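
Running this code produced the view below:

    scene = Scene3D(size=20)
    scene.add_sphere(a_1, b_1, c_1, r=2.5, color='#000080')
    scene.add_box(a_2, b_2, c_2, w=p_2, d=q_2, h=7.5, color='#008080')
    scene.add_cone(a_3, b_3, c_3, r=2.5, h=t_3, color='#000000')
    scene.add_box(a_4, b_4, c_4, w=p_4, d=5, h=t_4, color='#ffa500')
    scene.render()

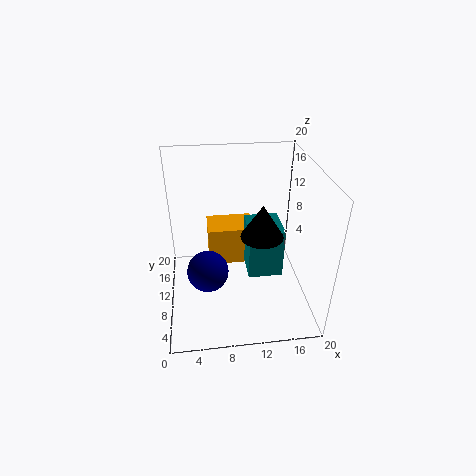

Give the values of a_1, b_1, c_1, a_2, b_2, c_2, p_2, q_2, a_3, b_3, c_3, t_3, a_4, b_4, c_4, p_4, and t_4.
a_1 = 5.5; b_1 = 4; c_1 = 9.5; a_2 = 11.5; b_2 = 9; c_2 = 3.5; p_2 = 5; q_2 = 5.5; a_3 = 12; b_3 = 4; c_3 = 14; t_3 = 4; a_4 = 6; b_4 = 13.5; c_4 = 3; p_4 = 7; t_4 = 6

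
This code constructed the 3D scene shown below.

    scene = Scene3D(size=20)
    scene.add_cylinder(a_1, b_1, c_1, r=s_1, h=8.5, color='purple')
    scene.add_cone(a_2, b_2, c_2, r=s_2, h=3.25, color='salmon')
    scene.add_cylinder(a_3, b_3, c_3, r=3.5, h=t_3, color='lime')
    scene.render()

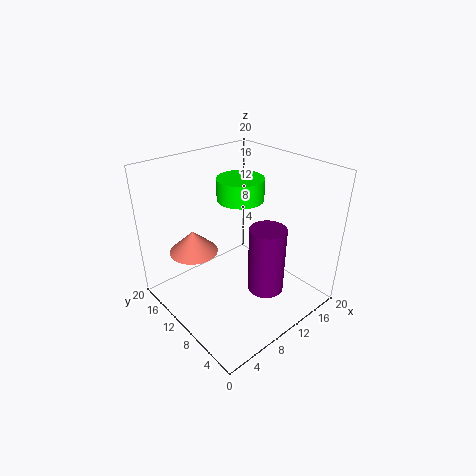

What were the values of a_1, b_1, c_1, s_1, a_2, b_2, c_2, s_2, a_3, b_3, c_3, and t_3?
a_1 = 9; b_1 = 3.5; c_1 = 6; s_1 = 2.25; a_2 = 6; b_2 = 15.25; c_2 = 7; s_2 = 3.5; a_3 = 13.75; b_3 = 13.75; c_3 = 13.5; t_3 = 3.25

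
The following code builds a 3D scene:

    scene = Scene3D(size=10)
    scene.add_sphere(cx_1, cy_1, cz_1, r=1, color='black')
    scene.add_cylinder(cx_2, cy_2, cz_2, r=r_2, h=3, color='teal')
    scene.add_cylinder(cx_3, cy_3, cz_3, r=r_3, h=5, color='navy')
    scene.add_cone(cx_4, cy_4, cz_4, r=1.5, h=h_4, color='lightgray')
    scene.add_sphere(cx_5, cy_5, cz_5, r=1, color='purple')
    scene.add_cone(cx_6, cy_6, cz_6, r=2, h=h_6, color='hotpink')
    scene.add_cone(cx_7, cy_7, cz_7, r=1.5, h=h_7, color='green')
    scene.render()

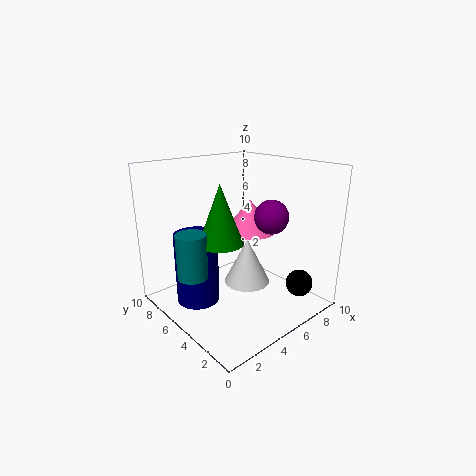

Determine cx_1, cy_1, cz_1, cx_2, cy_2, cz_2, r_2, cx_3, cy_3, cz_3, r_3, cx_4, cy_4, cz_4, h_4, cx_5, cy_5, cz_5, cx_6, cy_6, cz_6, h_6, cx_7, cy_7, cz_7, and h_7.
cx_1 = 9
cy_1 = 2.5
cz_1 = 1
cx_2 = 1.5
cy_2 = 5.5
cz_2 = 3
r_2 = 1
cx_3 = 2.5
cy_3 = 6.5
cz_3 = 0.5
r_3 = 1.5
cx_4 = 4.5
cy_4 = 3.5
cz_4 = 2.5
h_4 = 3
cx_5 = 4.5
cy_5 = 1.5
cz_5 = 7.5
cx_6 = 7.5
cy_6 = 6.5
cz_6 = 4.5
h_6 = 2.5
cx_7 = 3.5
cy_7 = 5
cz_7 = 5
h_7 = 4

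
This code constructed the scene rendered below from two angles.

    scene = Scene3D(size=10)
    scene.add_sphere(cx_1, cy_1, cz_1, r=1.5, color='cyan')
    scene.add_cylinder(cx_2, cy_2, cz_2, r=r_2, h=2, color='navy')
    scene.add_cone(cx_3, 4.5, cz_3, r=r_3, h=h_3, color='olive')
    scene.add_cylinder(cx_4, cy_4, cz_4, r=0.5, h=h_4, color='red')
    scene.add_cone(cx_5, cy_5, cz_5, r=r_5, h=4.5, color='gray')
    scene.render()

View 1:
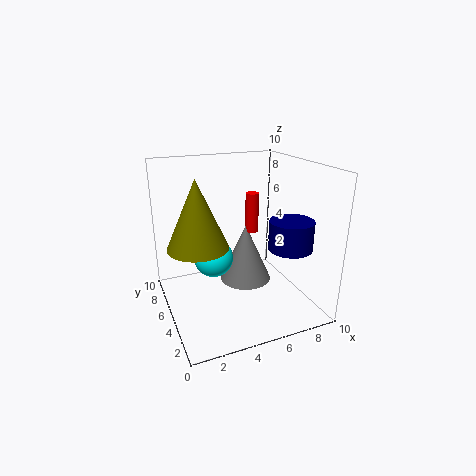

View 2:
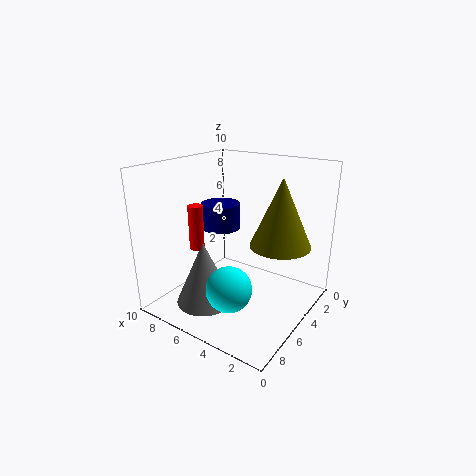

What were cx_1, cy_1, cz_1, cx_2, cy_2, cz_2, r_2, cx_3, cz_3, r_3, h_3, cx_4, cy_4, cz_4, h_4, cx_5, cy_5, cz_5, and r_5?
cx_1 = 4, cy_1 = 7.5, cz_1 = 2.5, cx_2 = 8, cy_2 = 3, cz_2 = 4.5, r_2 = 1.5, cx_3 = 2, cz_3 = 5, r_3 = 2, h_3 = 4.5, cx_4 = 7, cy_4 = 7, cz_4 = 4.5, h_4 = 3, cx_5 = 6.5, cy_5 = 7, cz_5 = 0.5, r_5 = 2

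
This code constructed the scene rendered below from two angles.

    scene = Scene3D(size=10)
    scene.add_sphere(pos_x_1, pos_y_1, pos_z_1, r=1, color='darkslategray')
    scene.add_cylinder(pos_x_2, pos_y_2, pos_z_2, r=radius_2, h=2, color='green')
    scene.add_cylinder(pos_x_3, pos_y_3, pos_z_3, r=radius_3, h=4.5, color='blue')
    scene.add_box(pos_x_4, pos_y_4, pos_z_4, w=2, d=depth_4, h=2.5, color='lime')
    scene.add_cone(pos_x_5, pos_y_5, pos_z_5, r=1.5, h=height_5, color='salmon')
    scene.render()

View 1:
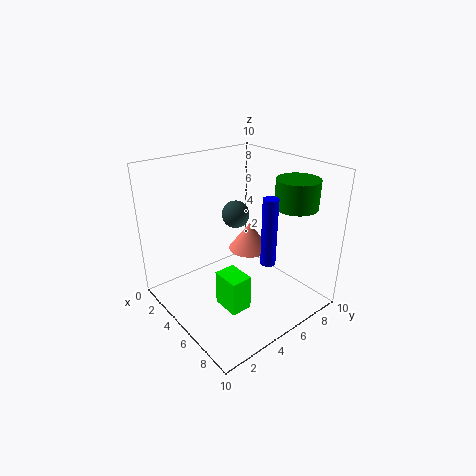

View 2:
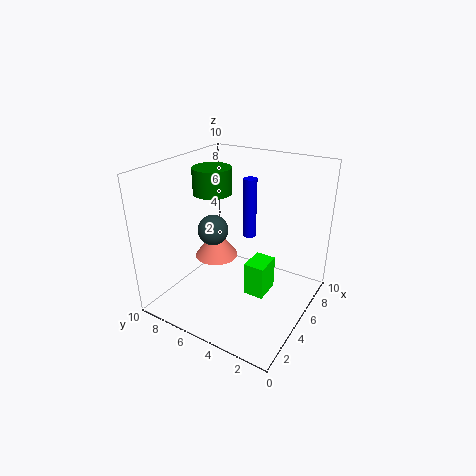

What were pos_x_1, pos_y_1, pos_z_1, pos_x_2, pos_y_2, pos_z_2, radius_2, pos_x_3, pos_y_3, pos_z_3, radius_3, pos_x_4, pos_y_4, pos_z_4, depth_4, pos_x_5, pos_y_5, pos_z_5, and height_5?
pos_x_1 = 3.5, pos_y_1 = 6, pos_z_1 = 6, pos_x_2 = 7, pos_y_2 = 8.5, pos_z_2 = 7, radius_2 = 1.5, pos_x_3 = 7.5, pos_y_3 = 5.5, pos_z_3 = 4, radius_3 = 0.5, pos_x_4 = 5, pos_y_4 = 3, pos_z_4 = 0.5, depth_4 = 1.5, pos_x_5 = 4.5, pos_y_5 = 6.5, pos_z_5 = 3.5, height_5 = 2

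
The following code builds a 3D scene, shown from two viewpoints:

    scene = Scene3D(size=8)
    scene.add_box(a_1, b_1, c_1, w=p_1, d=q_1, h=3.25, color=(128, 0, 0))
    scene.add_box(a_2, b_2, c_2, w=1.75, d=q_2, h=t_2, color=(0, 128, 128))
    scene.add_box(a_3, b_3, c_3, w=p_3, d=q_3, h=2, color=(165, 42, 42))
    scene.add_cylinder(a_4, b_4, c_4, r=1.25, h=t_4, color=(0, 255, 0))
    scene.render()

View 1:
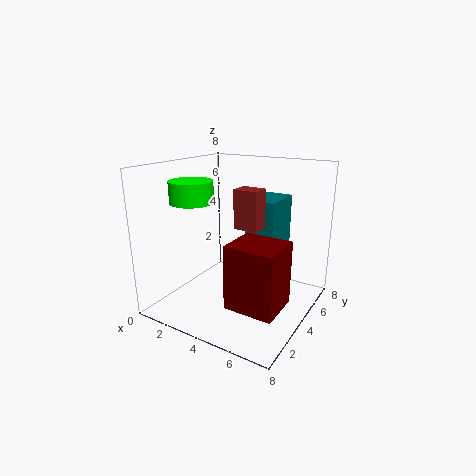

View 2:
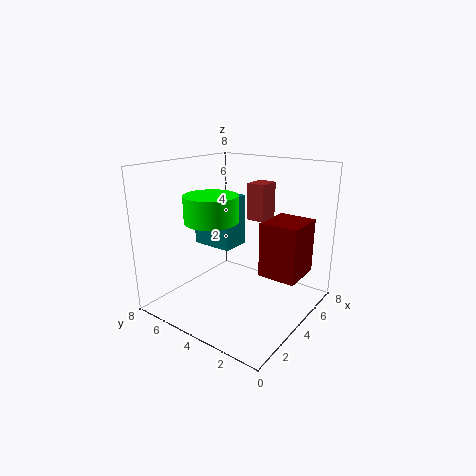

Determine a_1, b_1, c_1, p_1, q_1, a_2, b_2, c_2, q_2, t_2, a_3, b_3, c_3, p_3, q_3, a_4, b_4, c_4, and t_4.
a_1 = 5
b_1 = 1
c_1 = 1.5
p_1 = 2.5
q_1 = 2.25
a_2 = 4
b_2 = 4.75
c_2 = 3
q_2 = 2.5
t_2 = 3
a_3 = 4.5
b_3 = 2.75
c_3 = 5
p_3 = 1.25
q_3 = 1
a_4 = 1.25
b_4 = 3.5
c_4 = 5.75
t_4 = 1.25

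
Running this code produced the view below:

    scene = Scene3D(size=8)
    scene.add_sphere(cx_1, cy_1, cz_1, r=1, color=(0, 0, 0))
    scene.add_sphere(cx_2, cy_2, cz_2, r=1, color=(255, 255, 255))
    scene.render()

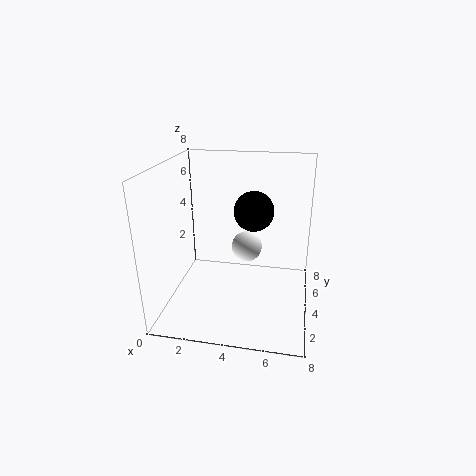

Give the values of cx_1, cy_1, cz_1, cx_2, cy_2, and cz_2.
cx_1 = 5
cy_1 = 3
cz_1 = 6
cx_2 = 4
cy_2 = 7
cz_2 = 2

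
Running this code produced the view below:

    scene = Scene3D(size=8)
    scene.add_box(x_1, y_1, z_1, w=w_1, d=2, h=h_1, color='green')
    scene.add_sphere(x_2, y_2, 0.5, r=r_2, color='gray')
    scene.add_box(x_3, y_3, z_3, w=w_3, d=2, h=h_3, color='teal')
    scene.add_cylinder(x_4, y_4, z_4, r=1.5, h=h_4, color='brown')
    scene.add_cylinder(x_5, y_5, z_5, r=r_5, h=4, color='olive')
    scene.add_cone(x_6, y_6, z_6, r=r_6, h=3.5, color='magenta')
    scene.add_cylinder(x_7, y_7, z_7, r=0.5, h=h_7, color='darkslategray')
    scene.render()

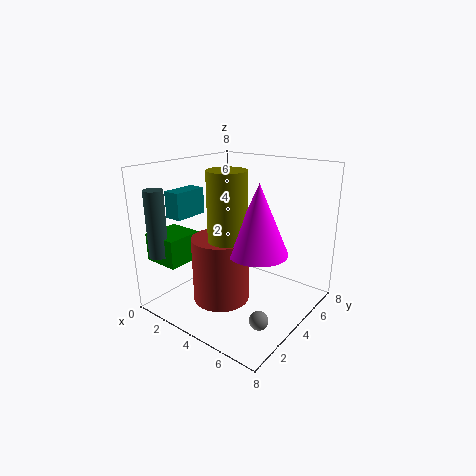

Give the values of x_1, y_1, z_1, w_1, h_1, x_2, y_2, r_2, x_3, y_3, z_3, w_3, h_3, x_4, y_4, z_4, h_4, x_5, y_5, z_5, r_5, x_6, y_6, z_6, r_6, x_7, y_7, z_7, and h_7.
x_1 = 0.5, y_1 = 0.5, z_1 = 3, w_1 = 2, h_1 = 1.5, x_2 = 6.5, y_2 = 2.5, r_2 = 0.5, x_3 = 0.5, y_3 = 2, z_3 = 5, w_3 = 1, h_3 = 1.5, x_4 = 4, y_4 = 2.5, z_4 = 1, h_4 = 3.5, x_5 = 4.5, y_5 = 2.5, z_5 = 4, r_5 = 1, x_6 = 6, y_6 = 3, z_6 = 4, r_6 = 1.5, x_7 = 1.5, y_7 = 0.5, z_7 = 3.5, h_7 = 3.5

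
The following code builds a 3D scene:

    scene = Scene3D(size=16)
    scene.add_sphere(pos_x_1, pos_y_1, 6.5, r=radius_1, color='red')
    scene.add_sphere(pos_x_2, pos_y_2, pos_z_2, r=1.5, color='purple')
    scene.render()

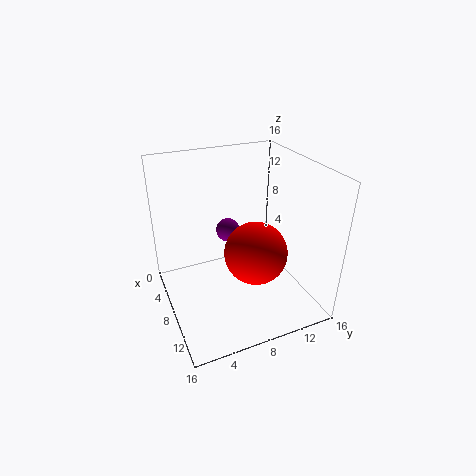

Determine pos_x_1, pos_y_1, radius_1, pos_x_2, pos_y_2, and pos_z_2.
pos_x_1 = 9.5
pos_y_1 = 9.5
radius_1 = 3.5
pos_x_2 = 2.5
pos_y_2 = 9
pos_z_2 = 6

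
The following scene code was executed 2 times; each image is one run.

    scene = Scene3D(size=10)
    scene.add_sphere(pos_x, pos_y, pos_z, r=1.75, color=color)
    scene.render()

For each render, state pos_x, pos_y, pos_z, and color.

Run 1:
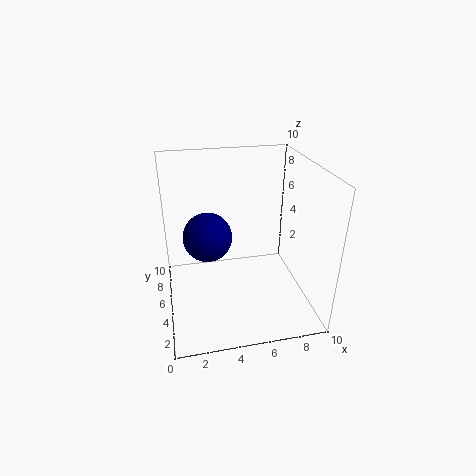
pos_x = 3; pos_y = 6; pos_z = 4.75; color = 'navy'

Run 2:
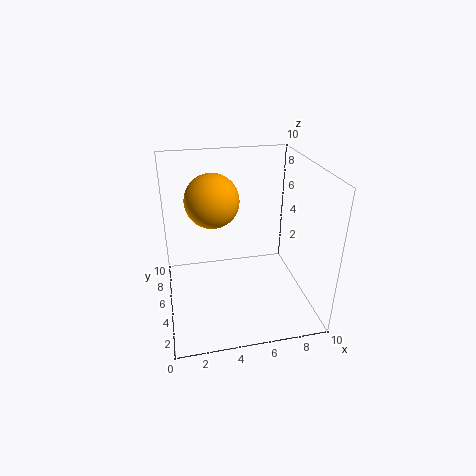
pos_x = 3.25; pos_y = 4.75; pos_z = 8; color = 'orange'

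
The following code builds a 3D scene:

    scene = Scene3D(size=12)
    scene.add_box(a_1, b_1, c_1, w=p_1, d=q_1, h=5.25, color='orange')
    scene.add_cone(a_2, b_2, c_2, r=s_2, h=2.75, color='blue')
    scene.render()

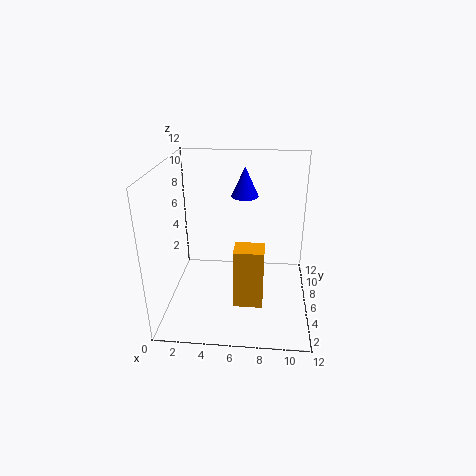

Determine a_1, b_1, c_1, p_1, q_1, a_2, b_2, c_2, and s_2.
a_1 = 5.75
b_1 = 4.25
c_1 = 0.25
p_1 = 2.5
q_1 = 2
a_2 = 6.25
b_2 = 10
c_2 = 8.25
s_2 = 1.25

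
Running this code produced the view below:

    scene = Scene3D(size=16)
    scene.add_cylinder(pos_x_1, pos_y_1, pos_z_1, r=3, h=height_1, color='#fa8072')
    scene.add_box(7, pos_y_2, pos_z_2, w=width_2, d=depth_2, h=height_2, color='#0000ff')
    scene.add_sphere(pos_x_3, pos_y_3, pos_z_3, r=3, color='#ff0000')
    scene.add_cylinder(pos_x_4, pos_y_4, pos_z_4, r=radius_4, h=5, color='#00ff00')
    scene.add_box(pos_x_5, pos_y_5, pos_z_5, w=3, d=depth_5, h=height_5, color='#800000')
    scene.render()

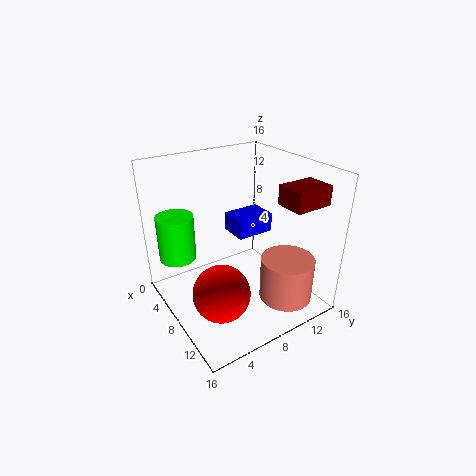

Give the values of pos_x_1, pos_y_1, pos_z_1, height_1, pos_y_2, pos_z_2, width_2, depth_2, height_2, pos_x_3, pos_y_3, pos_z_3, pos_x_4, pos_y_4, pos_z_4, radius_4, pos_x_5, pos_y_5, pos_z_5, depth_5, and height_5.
pos_x_1 = 12
pos_y_1 = 12
pos_z_1 = 1
height_1 = 5
pos_y_2 = 7
pos_z_2 = 9
width_2 = 3
depth_2 = 4
height_2 = 2
pos_x_3 = 11
pos_y_3 = 4
pos_z_3 = 4
pos_x_4 = 5
pos_y_4 = 2
pos_z_4 = 6
radius_4 = 2
pos_x_5 = 12
pos_y_5 = 10
pos_z_5 = 13
depth_5 = 4
height_5 = 2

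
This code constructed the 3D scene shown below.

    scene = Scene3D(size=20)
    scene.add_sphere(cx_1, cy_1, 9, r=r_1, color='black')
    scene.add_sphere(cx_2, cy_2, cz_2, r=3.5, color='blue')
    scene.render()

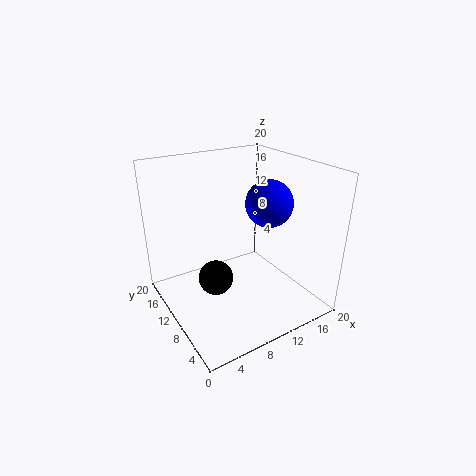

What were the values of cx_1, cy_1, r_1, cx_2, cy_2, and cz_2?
cx_1 = 3.5, cy_1 = 4.5, r_1 = 2, cx_2 = 16, cy_2 = 11, cz_2 = 13.5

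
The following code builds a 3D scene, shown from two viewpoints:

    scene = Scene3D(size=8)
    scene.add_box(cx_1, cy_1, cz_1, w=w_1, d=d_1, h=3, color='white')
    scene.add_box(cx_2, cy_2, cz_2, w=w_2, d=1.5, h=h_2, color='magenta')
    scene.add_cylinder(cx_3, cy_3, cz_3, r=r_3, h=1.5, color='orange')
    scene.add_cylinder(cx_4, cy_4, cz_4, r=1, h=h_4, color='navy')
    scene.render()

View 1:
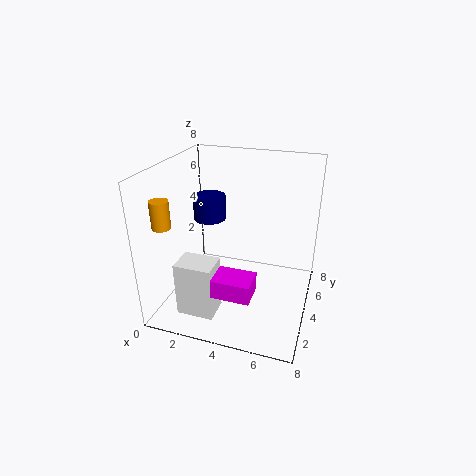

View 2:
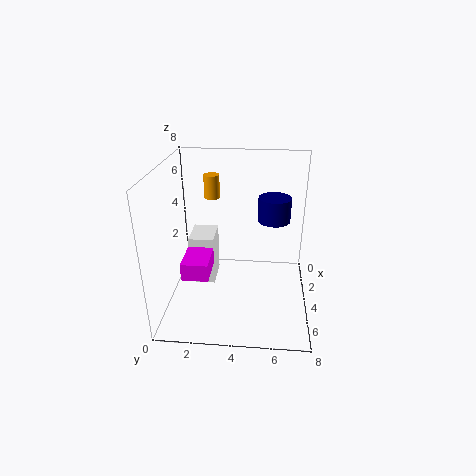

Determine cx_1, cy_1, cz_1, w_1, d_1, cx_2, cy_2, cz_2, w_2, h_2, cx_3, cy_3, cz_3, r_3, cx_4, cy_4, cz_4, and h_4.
cx_1 = 1.5, cy_1 = 1, cz_1 = 0.5, w_1 = 2, d_1 = 1.5, cx_2 = 3, cy_2 = 1, cz_2 = 2, w_2 = 2.5, h_2 = 1, cx_3 = 0.5, cy_3 = 2, cz_3 = 5, r_3 = 0.5, cx_4 = 1.5, cy_4 = 6, cz_4 = 4, h_4 = 1.5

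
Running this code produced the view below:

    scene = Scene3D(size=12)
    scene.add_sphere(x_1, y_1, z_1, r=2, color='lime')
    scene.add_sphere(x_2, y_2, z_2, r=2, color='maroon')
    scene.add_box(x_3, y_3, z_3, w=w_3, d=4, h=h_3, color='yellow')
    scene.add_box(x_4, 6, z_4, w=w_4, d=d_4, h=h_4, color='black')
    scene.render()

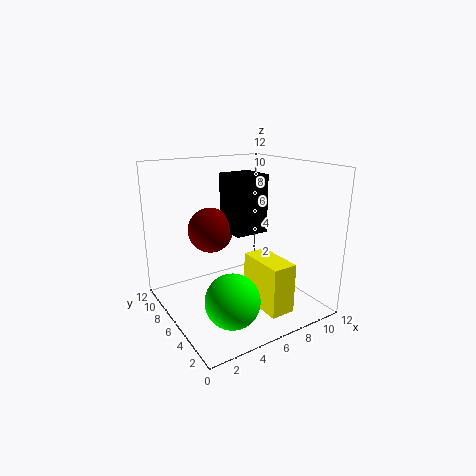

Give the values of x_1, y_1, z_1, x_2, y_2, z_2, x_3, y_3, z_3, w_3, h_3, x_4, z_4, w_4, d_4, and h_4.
x_1 = 3; y_1 = 2; z_1 = 3; x_2 = 5; y_2 = 9; z_2 = 6; x_3 = 6; y_3 = 1; z_3 = 1; w_3 = 2; h_3 = 4; x_4 = 6; z_4 = 6; w_4 = 3; d_4 = 3; h_4 = 5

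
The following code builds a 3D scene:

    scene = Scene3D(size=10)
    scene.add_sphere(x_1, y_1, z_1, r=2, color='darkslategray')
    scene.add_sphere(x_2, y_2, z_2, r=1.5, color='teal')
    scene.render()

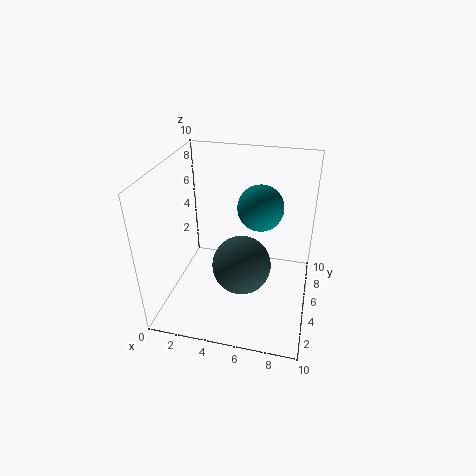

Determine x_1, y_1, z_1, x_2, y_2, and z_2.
x_1 = 5.5, y_1 = 4, z_1 = 3.5, x_2 = 6.5, y_2 = 5, z_2 = 7.5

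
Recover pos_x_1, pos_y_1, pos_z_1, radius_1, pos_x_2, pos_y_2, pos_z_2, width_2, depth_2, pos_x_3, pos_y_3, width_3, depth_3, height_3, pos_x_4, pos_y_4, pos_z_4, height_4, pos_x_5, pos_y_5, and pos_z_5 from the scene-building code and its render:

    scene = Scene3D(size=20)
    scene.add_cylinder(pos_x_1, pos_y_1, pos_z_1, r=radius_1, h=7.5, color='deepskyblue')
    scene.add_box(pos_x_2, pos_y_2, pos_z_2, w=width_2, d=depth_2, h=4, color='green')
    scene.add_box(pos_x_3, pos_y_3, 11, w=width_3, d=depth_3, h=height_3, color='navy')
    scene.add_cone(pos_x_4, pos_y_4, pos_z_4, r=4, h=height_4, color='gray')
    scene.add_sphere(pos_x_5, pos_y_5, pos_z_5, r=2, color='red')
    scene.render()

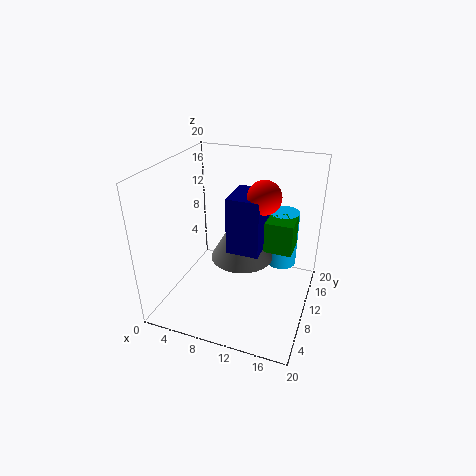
pos_x_1 = 16; pos_y_1 = 11; pos_z_1 = 7; radius_1 = 2; pos_x_2 = 11.5; pos_y_2 = 7; pos_z_2 = 10.5; width_2 = 6.5; depth_2 = 3.5; pos_x_3 = 10.5; pos_y_3 = 4.5; width_3 = 4; depth_3 = 5; height_3 = 7; pos_x_4 = 11.5; pos_y_4 = 7.5; pos_z_4 = 9; height_4 = 7; pos_x_5 = 14.5; pos_y_5 = 6.5; pos_z_5 = 18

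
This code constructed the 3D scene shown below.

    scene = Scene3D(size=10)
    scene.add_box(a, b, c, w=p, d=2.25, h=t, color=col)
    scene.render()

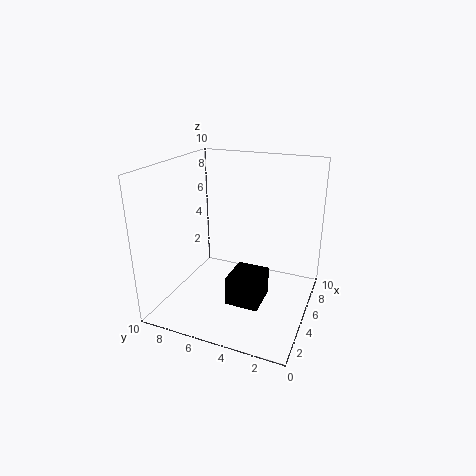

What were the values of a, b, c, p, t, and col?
a = 2.75
b = 2.75
c = 1
p = 2.5
t = 2
col = 'black'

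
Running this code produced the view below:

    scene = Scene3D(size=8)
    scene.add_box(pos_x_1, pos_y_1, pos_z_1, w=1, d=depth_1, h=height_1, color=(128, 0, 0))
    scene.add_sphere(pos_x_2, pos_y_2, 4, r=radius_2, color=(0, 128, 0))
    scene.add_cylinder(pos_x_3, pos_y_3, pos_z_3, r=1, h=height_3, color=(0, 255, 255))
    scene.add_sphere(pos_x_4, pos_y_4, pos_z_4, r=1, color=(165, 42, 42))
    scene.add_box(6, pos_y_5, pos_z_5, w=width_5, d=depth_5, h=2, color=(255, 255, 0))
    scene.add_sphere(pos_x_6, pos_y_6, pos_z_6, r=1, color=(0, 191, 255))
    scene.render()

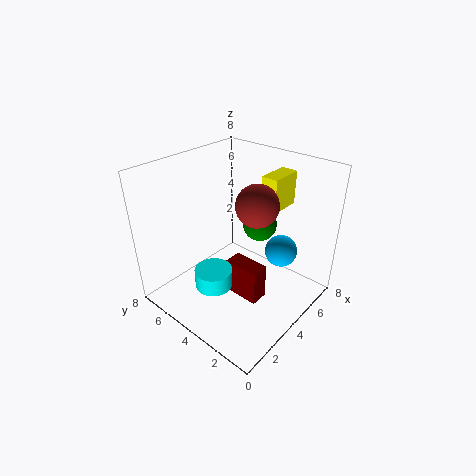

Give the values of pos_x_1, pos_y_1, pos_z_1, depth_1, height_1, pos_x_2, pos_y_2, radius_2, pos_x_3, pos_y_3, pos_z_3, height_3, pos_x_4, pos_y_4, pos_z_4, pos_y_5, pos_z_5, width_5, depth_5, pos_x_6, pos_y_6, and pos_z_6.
pos_x_1 = 3, pos_y_1 = 2, pos_z_1 = 1, depth_1 = 2, height_1 = 2, pos_x_2 = 6, pos_y_2 = 4, radius_2 = 1, pos_x_3 = 2, pos_y_3 = 4, pos_z_3 = 2, height_3 = 1, pos_x_4 = 3, pos_y_4 = 2, pos_z_4 = 7, pos_y_5 = 3, pos_z_5 = 5, width_5 = 2, depth_5 = 1, pos_x_6 = 7, pos_y_6 = 3, pos_z_6 = 2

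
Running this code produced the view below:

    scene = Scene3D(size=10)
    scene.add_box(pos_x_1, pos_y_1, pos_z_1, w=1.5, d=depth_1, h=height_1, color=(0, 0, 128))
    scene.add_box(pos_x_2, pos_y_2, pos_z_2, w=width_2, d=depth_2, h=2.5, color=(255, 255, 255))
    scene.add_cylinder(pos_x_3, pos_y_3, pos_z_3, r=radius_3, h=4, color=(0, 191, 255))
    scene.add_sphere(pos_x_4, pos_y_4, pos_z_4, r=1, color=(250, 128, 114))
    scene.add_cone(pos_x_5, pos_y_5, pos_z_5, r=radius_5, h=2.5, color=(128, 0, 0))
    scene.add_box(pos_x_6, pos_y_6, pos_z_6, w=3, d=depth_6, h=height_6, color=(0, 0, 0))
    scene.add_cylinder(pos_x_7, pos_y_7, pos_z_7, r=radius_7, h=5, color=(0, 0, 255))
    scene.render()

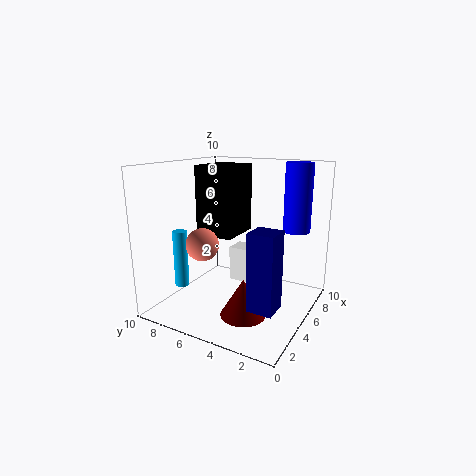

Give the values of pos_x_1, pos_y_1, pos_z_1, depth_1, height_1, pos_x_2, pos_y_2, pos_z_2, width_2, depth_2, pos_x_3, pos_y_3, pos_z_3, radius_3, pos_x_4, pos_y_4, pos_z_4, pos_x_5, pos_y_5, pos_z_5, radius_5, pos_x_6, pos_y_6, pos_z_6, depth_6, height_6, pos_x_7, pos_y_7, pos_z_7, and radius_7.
pos_x_1 = 0.5, pos_y_1 = 0.5, pos_z_1 = 2.5, depth_1 = 1.5, height_1 = 4.5, pos_x_2 = 5.5, pos_y_2 = 4, pos_z_2 = 1.5, width_2 = 1.5, depth_2 = 2, pos_x_3 = 3, pos_y_3 = 8.5, pos_z_3 = 1.5, radius_3 = 0.5, pos_x_4 = 1.5, pos_y_4 = 5.5, pos_z_4 = 5.5, pos_x_5 = 3, pos_y_5 = 3.5, pos_z_5 = 0.5, radius_5 = 1.5, pos_x_6 = 3, pos_y_6 = 4.5, pos_z_6 = 5.5, depth_6 = 2.5, height_6 = 4.5, pos_x_7 = 8.5, pos_y_7 = 2, pos_z_7 = 5, radius_7 = 1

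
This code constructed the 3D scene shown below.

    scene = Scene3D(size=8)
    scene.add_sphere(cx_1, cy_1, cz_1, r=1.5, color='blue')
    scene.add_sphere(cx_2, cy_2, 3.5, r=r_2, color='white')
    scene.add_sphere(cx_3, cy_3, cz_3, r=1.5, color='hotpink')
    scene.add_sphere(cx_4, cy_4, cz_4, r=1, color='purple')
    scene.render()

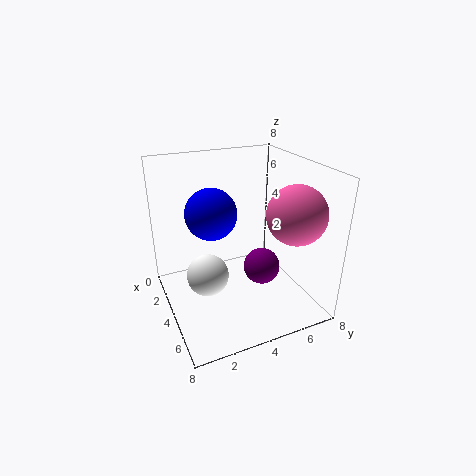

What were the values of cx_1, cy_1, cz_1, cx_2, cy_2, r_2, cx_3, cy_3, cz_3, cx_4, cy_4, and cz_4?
cx_1 = 2.5; cy_1 = 3; cz_1 = 5; cx_2 = 6; cy_2 = 1.5; r_2 = 1; cx_3 = 6.5; cy_3 = 6; cz_3 = 6; cx_4 = 5; cy_4 = 5; cz_4 = 2.5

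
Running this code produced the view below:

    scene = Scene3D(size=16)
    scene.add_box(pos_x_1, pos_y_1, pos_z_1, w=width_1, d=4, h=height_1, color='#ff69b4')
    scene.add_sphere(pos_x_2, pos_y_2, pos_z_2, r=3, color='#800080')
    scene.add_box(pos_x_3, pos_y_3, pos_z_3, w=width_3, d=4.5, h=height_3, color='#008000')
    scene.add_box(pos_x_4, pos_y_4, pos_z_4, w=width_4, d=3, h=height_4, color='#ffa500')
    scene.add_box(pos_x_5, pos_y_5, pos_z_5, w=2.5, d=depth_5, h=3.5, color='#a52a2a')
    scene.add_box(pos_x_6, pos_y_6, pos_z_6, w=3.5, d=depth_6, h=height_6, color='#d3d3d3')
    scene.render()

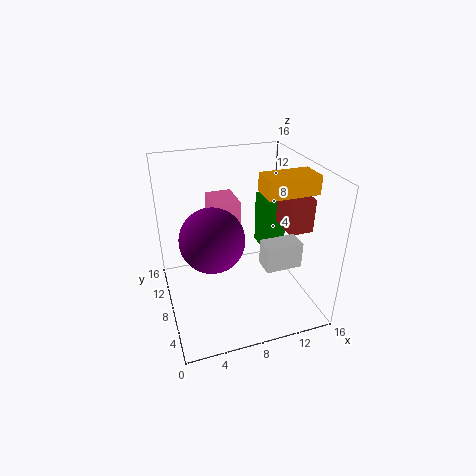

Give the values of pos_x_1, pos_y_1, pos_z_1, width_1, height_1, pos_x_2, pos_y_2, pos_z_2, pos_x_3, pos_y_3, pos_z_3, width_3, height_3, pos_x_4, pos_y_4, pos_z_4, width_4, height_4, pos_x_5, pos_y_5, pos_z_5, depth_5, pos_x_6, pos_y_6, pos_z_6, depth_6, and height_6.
pos_x_1 = 5.5; pos_y_1 = 8.5; pos_z_1 = 6.5; width_1 = 3; height_1 = 5.5; pos_x_2 = 4; pos_y_2 = 3.5; pos_z_2 = 11; pos_x_3 = 12; pos_y_3 = 8.5; pos_z_3 = 4.5; width_3 = 2; height_3 = 6.5; pos_x_4 = 10; pos_y_4 = 4.5; pos_z_4 = 13.5; width_4 = 5.5; height_4 = 2; pos_x_5 = 12; pos_y_5 = 3.5; pos_z_5 = 10; depth_5 = 3.5; pos_x_6 = 8.5; pos_y_6 = 1; pos_z_6 = 8; depth_6 = 2; height_6 = 2.5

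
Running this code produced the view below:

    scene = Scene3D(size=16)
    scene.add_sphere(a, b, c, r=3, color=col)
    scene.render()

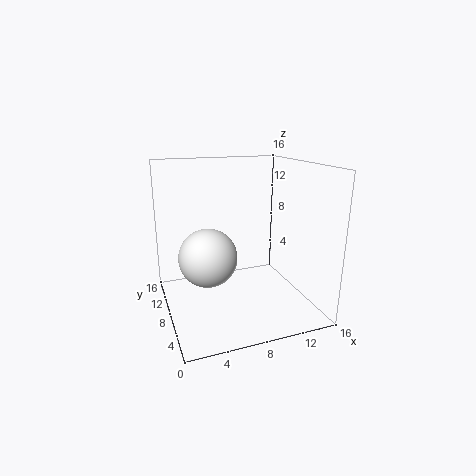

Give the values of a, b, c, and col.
a = 4; b = 6; c = 7; col = 'white'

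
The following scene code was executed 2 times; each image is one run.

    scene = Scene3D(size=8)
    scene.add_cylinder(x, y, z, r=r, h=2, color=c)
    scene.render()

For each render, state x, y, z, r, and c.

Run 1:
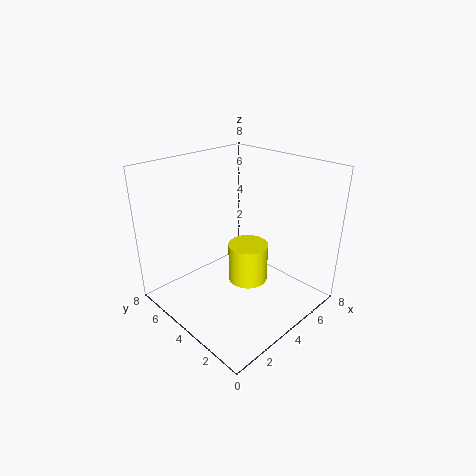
x = 3.25; y = 2.5; z = 2.5; r = 1; c = 'yellow'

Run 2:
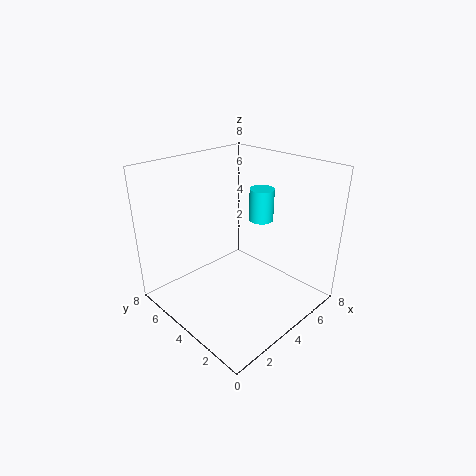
x = 6.75; y = 4.75; z = 4; r = 0.75; c = 'cyan'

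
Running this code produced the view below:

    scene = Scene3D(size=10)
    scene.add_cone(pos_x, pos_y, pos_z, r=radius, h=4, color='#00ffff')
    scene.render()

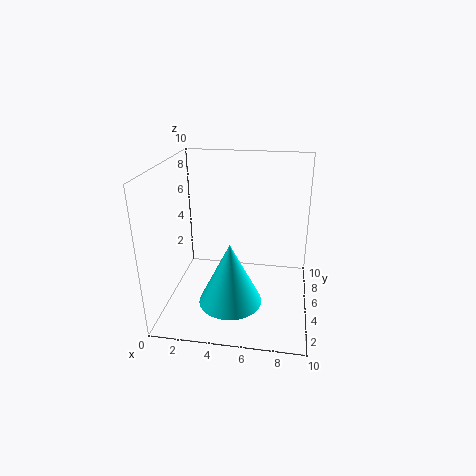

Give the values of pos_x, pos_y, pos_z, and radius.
pos_x = 5; pos_y = 2; pos_z = 2; radius = 2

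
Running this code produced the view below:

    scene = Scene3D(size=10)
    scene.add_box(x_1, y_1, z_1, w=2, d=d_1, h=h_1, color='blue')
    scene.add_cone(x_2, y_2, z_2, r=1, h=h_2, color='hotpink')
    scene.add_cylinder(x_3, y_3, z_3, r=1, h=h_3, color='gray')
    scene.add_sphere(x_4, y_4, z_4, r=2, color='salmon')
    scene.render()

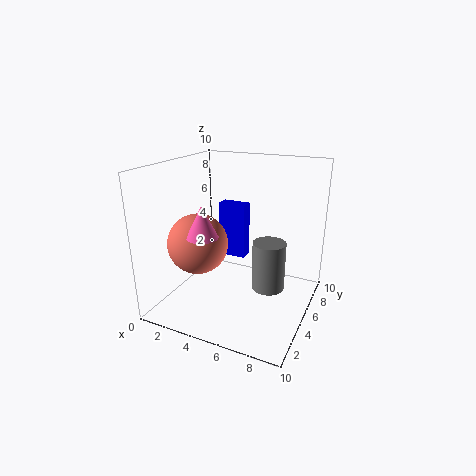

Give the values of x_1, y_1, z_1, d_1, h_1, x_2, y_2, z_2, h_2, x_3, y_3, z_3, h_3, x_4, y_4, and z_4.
x_1 = 3, y_1 = 6, z_1 = 3, d_1 = 1, h_1 = 4, x_2 = 4, y_2 = 2, z_2 = 6, h_2 = 2, x_3 = 8, y_3 = 3, z_3 = 3, h_3 = 3, x_4 = 3, y_4 = 3, z_4 = 5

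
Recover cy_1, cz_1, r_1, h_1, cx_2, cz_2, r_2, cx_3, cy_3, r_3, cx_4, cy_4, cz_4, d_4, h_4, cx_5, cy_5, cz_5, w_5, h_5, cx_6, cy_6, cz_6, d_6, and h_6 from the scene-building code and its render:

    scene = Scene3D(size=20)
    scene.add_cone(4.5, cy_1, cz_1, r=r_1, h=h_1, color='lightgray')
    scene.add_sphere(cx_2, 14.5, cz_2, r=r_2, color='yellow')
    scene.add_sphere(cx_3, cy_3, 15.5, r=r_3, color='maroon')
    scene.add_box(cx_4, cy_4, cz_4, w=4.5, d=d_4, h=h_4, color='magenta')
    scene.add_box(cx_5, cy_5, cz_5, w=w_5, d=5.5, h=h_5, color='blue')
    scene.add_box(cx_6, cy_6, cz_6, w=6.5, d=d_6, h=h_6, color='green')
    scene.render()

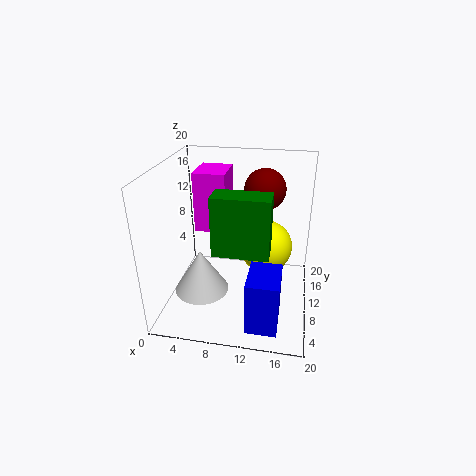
cy_1 = 9.5, cz_1 = 1, r_1 = 4, h_1 = 6.5, cx_2 = 13.5, cz_2 = 6.5, r_2 = 4, cx_3 = 13, cy_3 = 15, r_3 = 3, cx_4 = 3.5, cy_4 = 11, cz_4 = 10, d_4 = 5.5, h_4 = 8.5, cx_5 = 12.5, cy_5 = 0.5, cz_5 = 2, w_5 = 4, h_5 = 7, cx_6 = 8.5, cy_6 = 1.5, cz_6 = 12, d_6 = 3, h_6 = 7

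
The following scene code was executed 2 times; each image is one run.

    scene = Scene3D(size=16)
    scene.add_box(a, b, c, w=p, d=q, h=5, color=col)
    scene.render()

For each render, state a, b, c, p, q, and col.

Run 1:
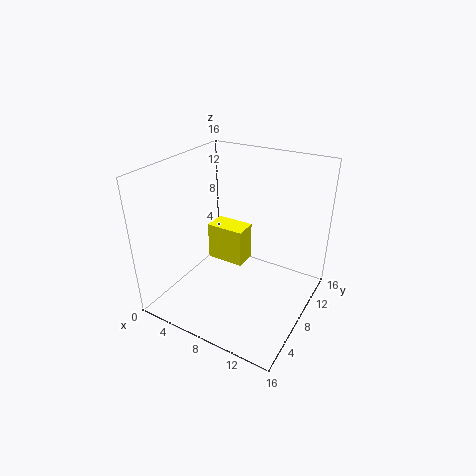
a = 1, b = 12, c = 1, p = 5, q = 3, col = 'yellow'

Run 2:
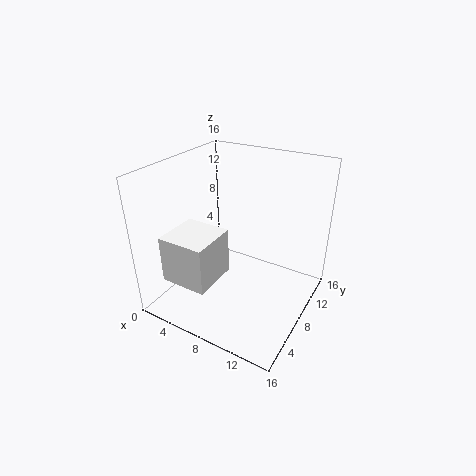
a = 3, b = 1, c = 5, p = 5, q = 5, col = 'white'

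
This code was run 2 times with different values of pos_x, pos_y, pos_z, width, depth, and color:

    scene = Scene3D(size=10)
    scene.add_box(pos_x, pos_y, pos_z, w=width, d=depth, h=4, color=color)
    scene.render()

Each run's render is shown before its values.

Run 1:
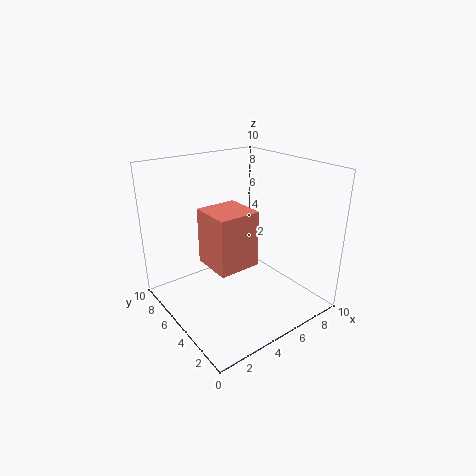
pos_x = 3; pos_y = 4; pos_z = 3; width = 3; depth = 3; color = 'salmon'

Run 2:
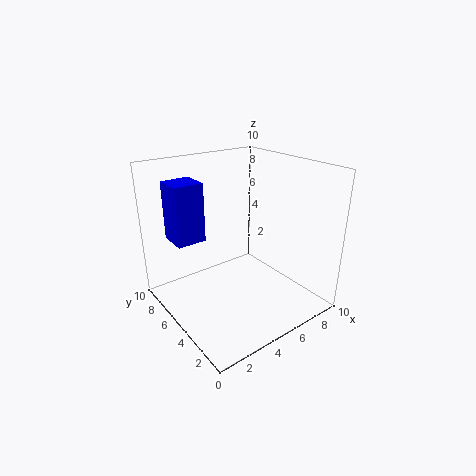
pos_x = 1; pos_y = 6; pos_z = 5; width = 2; depth = 2; color = 'blue'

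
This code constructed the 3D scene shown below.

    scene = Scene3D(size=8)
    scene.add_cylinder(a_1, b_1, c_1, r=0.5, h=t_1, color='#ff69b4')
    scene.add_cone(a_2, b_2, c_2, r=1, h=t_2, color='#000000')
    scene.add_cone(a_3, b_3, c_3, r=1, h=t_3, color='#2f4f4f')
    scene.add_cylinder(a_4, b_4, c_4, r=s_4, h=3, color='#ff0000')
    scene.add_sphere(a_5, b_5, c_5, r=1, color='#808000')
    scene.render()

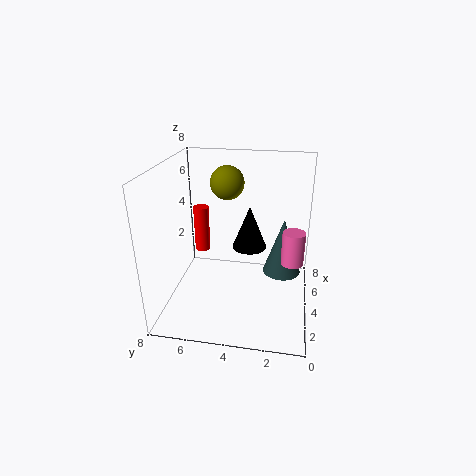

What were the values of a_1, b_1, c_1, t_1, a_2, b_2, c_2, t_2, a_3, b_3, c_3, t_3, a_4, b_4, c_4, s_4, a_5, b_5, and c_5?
a_1 = 1; b_1 = 1; c_1 = 4.5; t_1 = 1.5; a_2 = 5; b_2 = 3.5; c_2 = 3; t_2 = 2.5; a_3 = 3.5; b_3 = 1.5; c_3 = 2.5; t_3 = 3; a_4 = 7; b_4 = 7; c_4 = 1.5; s_4 = 0.5; a_5 = 6; b_5 = 5; c_5 = 6.5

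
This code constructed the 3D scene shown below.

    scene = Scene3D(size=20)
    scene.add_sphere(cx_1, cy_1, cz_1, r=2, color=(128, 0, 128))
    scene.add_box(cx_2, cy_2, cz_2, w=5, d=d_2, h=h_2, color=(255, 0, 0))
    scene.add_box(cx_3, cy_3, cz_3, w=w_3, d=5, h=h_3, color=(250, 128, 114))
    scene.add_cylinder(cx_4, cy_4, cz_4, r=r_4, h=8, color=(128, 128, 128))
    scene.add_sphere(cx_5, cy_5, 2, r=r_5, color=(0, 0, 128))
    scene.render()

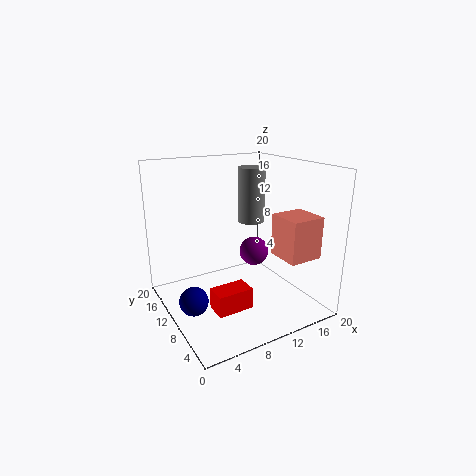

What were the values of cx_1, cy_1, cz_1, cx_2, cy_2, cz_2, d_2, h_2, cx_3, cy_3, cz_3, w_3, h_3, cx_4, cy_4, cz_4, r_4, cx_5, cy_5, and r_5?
cx_1 = 12
cy_1 = 9
cz_1 = 8
cx_2 = 5
cy_2 = 6
cz_2 = 1
d_2 = 3
h_2 = 3
cx_3 = 15
cy_3 = 4
cz_3 = 7
w_3 = 5
h_3 = 6
cx_4 = 14
cy_4 = 13
cz_4 = 11
r_4 = 2
cx_5 = 3
cy_5 = 10
r_5 = 2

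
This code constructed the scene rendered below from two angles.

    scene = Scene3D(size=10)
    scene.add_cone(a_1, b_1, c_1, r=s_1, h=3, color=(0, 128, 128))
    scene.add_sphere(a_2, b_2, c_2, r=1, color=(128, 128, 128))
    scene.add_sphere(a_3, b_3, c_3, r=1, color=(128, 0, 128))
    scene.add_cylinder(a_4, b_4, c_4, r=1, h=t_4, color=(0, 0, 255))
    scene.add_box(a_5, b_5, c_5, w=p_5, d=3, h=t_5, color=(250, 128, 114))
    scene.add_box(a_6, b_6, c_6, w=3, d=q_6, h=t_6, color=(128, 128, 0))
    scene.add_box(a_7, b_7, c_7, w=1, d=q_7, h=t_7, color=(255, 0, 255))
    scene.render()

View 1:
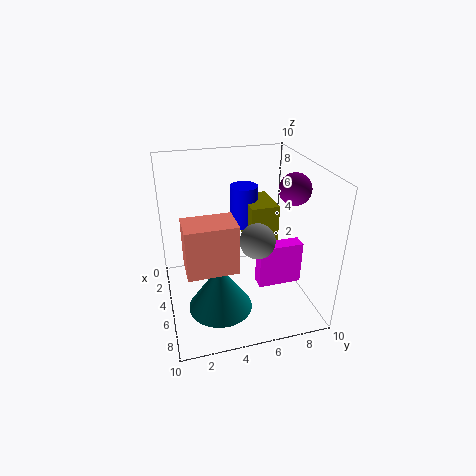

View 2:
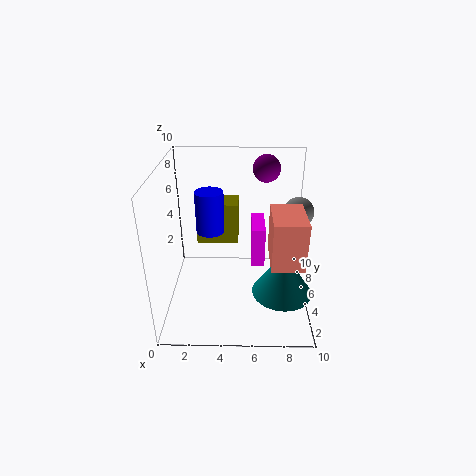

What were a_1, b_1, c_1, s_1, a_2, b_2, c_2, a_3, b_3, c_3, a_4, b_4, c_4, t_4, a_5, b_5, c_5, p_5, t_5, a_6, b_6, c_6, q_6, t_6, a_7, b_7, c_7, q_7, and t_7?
a_1 = 8, b_1 = 3, c_1 = 2, s_1 = 2, a_2 = 9, b_2 = 5, c_2 = 7, a_3 = 7, b_3 = 8, c_3 = 9, a_4 = 3, b_4 = 6, c_4 = 5, t_4 = 3, a_5 = 7, b_5 = 1, c_5 = 5, p_5 = 2, t_5 = 3, a_6 = 2, b_6 = 6, c_6 = 4, q_6 = 2, t_6 = 3, a_7 = 6, b_7 = 6, c_7 = 2, q_7 = 3, t_7 = 3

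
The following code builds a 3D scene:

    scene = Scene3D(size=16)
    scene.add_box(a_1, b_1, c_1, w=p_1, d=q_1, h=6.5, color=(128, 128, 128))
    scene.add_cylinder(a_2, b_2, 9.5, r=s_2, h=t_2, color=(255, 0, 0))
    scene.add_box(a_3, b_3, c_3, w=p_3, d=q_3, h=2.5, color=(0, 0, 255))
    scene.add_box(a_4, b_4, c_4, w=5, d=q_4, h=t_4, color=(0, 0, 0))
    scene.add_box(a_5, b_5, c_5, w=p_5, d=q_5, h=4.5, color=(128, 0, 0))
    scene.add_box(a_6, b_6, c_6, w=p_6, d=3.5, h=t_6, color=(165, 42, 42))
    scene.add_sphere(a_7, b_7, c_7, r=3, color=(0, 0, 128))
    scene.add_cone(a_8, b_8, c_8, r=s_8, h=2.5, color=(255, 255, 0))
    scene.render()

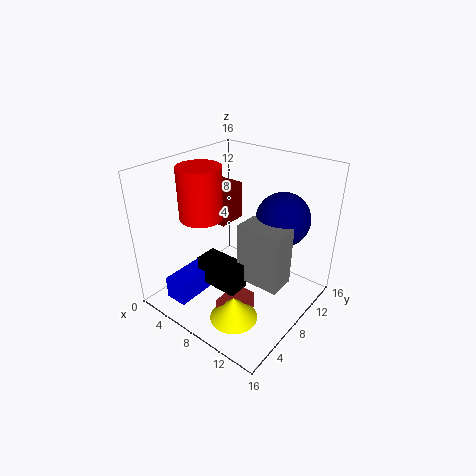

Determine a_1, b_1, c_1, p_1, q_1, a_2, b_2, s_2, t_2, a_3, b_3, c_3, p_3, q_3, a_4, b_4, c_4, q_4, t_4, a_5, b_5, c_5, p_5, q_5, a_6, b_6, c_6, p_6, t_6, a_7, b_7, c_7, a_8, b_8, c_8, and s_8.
a_1 = 9
b_1 = 6.5
c_1 = 4
p_1 = 5
q_1 = 3
a_2 = 3.5
b_2 = 7
s_2 = 2.5
t_2 = 6
a_3 = 3.5
b_3 = 1
c_3 = 2
p_3 = 2.5
q_3 = 5.5
a_4 = 5
b_4 = 4.5
c_4 = 3
q_4 = 2.5
t_4 = 3
a_5 = 1
b_5 = 9
c_5 = 8
p_5 = 4
q_5 = 3.5
a_6 = 9
b_6 = 3
c_6 = 1
p_6 = 2.5
t_6 = 2
a_7 = 11.5
b_7 = 11.5
c_7 = 10
a_8 = 11
b_8 = 3.5
c_8 = 1.5
s_8 = 2.5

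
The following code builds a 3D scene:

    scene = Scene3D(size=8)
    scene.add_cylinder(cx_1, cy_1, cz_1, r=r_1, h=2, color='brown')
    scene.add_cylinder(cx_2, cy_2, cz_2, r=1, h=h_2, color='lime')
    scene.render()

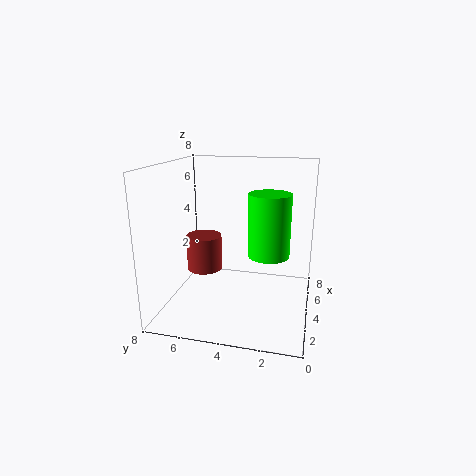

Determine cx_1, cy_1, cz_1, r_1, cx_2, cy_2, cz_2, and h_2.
cx_1 = 4, cy_1 = 6, cz_1 = 2, r_1 = 1, cx_2 = 2, cy_2 = 2, cz_2 = 4, h_2 = 3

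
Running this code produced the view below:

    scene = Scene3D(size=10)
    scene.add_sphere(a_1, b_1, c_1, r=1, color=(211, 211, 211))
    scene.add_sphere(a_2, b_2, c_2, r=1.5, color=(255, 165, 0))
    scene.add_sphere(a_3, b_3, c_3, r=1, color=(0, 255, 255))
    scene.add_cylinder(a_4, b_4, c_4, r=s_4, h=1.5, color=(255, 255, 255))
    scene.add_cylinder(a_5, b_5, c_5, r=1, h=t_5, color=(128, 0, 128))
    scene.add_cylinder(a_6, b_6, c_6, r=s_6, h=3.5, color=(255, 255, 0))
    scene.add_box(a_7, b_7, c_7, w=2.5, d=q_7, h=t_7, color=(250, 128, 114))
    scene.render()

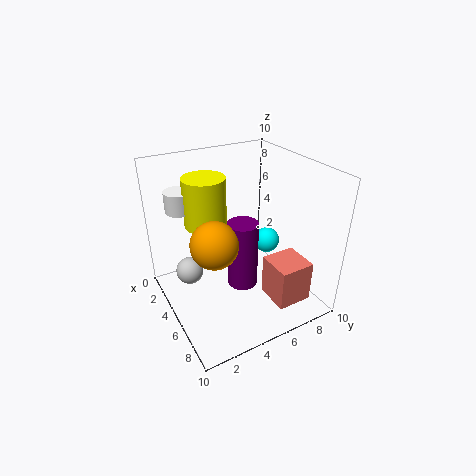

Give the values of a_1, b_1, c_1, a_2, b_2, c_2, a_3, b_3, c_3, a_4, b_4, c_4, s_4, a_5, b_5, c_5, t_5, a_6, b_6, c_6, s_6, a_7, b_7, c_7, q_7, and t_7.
a_1 = 3, b_1 = 2, c_1 = 2, a_2 = 6.5, b_2 = 2.5, c_2 = 6, a_3 = 3.5, b_3 = 8.5, c_3 = 3, a_4 = 2, b_4 = 2, c_4 = 6.5, s_4 = 1, a_5 = 6.5, b_5 = 4.5, c_5 = 2.5, t_5 = 4.5, a_6 = 3, b_6 = 3.5, c_6 = 5.5, s_6 = 1.5, a_7 = 6, b_7 = 6.5, c_7 = 0.5, q_7 = 2.5, t_7 = 3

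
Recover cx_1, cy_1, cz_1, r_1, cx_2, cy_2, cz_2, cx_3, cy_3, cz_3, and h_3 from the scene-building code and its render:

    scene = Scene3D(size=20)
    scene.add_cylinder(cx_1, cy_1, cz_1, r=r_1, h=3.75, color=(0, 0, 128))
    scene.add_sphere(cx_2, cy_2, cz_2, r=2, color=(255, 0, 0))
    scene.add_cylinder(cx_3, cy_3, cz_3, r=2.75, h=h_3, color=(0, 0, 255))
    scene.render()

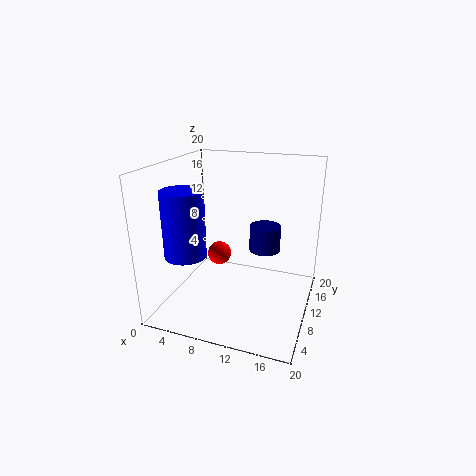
cx_1 = 13
cy_1 = 13.25
cz_1 = 7.25
r_1 = 2.25
cx_2 = 3.75
cy_2 = 17.75
cz_2 = 3
cx_3 = 4.5
cy_3 = 5
cz_3 = 8.75
h_3 = 8.75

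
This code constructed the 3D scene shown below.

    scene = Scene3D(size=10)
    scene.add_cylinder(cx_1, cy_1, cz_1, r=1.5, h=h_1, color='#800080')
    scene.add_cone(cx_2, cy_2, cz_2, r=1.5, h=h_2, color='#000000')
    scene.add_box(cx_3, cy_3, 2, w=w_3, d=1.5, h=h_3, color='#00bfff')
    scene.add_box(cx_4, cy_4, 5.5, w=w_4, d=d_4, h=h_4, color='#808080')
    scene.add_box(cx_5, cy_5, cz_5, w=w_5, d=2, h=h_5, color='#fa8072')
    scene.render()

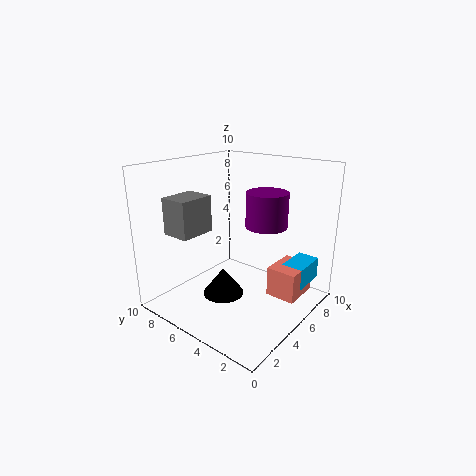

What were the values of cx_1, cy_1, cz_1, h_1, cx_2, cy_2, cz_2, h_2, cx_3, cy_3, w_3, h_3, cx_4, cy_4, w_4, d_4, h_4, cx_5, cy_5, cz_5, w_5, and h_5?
cx_1 = 7, cy_1 = 4, cz_1 = 5.5, h_1 = 2.5, cx_2 = 4.5, cy_2 = 6, cz_2 = 0.5, h_2 = 2, cx_3 = 6, cy_3 = 0.5, w_3 = 2.5, h_3 = 1.5, cx_4 = 1.5, cy_4 = 6.5, w_4 = 2.5, d_4 = 2, h_4 = 2.5, cx_5 = 5, cy_5 = 0.5, cz_5 = 1.5, w_5 = 2.5, h_5 = 2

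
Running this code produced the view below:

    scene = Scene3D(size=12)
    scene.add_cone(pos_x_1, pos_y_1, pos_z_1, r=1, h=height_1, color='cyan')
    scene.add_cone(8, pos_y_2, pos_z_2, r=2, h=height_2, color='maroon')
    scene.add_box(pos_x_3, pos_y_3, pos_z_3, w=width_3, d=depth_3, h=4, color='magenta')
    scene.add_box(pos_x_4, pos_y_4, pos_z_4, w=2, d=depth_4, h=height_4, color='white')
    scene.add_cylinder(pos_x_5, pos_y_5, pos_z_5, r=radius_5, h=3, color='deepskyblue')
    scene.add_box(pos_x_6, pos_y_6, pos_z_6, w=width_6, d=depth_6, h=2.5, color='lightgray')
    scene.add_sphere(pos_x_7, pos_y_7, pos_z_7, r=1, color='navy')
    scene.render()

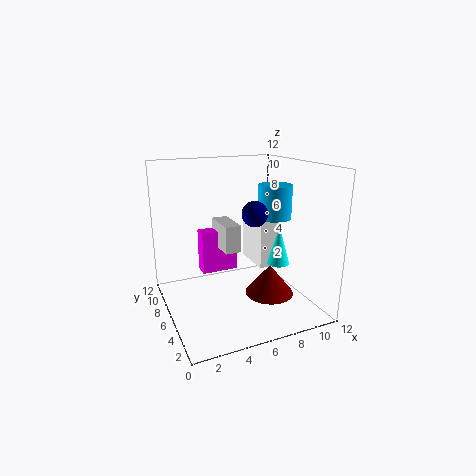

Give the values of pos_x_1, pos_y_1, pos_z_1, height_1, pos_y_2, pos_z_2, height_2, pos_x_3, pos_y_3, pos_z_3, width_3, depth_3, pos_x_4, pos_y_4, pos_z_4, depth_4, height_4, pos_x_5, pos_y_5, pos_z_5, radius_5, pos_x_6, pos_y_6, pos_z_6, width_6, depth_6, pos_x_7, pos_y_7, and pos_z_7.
pos_x_1 = 10; pos_y_1 = 6; pos_z_1 = 3; height_1 = 3.5; pos_y_2 = 4; pos_z_2 = 1.5; height_2 = 2.5; pos_x_3 = 4; pos_y_3 = 9.5; pos_z_3 = 1.5; width_3 = 3.5; depth_3 = 1.5; pos_x_4 = 9; pos_y_4 = 7.5; pos_z_4 = 2; depth_4 = 4; height_4 = 5; pos_x_5 = 10; pos_y_5 = 7; pos_z_5 = 7; radius_5 = 1.5; pos_x_6 = 5.5; pos_y_6 = 7.5; pos_z_6 = 4; width_6 = 1.5; depth_6 = 3.5; pos_x_7 = 6.5; pos_y_7 = 4; pos_z_7 = 8.5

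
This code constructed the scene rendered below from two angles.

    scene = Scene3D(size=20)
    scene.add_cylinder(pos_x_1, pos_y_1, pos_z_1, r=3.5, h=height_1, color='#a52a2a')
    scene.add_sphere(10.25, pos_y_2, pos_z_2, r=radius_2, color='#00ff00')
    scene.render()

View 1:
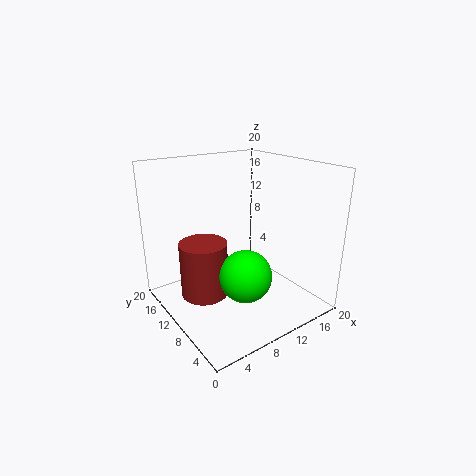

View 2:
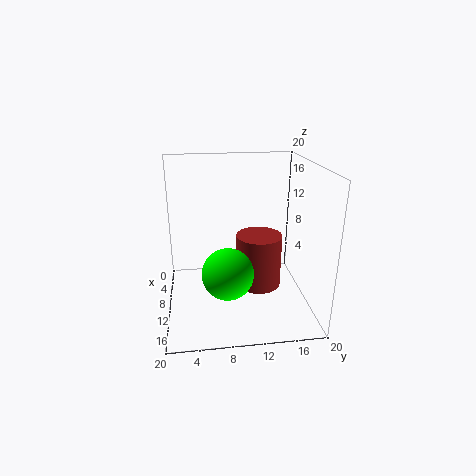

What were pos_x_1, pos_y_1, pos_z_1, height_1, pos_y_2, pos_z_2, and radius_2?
pos_x_1 = 6.5; pos_y_1 = 13.75; pos_z_1 = 0.5; height_1 = 8.25; pos_y_2 = 8.5; pos_z_2 = 4.5; radius_2 = 3.75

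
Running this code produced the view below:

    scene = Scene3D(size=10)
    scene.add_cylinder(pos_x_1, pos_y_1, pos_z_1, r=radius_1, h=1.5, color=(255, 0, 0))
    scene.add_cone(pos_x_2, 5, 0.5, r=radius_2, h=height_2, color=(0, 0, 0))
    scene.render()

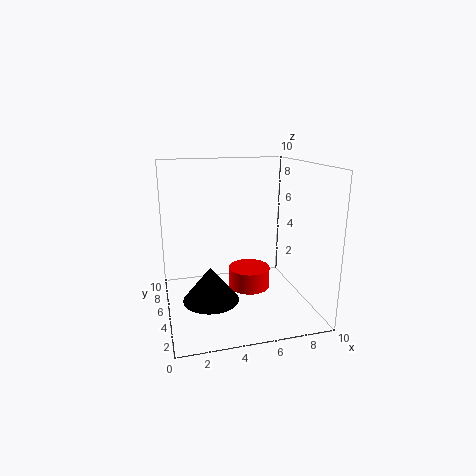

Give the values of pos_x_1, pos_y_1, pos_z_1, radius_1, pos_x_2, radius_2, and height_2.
pos_x_1 = 6
pos_y_1 = 5.5
pos_z_1 = 1
radius_1 = 1.5
pos_x_2 = 3
radius_2 = 2
height_2 = 2.5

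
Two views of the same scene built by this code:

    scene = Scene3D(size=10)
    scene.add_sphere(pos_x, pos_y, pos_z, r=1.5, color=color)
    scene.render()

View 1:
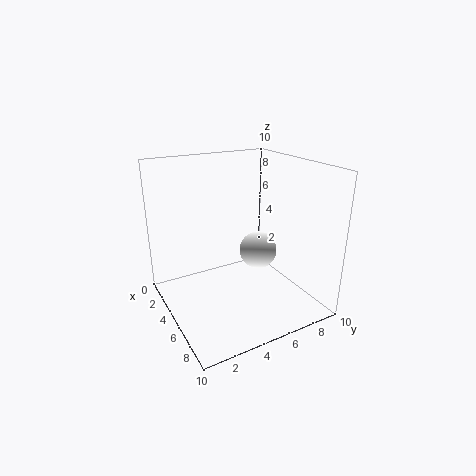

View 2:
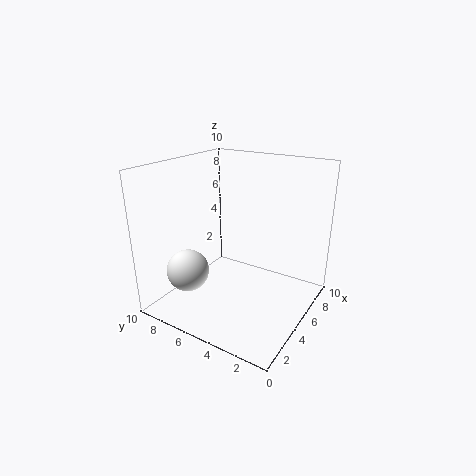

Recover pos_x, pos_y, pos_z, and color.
pos_x = 3; pos_y = 8; pos_z = 2.5; color = 'white'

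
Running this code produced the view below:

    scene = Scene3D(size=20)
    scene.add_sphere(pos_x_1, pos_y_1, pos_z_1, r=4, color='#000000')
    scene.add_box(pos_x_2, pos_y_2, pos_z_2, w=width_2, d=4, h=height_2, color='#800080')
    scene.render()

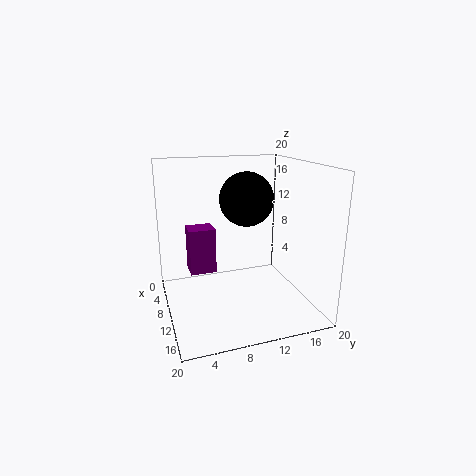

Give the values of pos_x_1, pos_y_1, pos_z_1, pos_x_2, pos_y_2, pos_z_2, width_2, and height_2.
pos_x_1 = 6.5
pos_y_1 = 12.5
pos_z_1 = 14.5
pos_x_2 = 2
pos_y_2 = 4
pos_z_2 = 3
width_2 = 3.5
height_2 = 7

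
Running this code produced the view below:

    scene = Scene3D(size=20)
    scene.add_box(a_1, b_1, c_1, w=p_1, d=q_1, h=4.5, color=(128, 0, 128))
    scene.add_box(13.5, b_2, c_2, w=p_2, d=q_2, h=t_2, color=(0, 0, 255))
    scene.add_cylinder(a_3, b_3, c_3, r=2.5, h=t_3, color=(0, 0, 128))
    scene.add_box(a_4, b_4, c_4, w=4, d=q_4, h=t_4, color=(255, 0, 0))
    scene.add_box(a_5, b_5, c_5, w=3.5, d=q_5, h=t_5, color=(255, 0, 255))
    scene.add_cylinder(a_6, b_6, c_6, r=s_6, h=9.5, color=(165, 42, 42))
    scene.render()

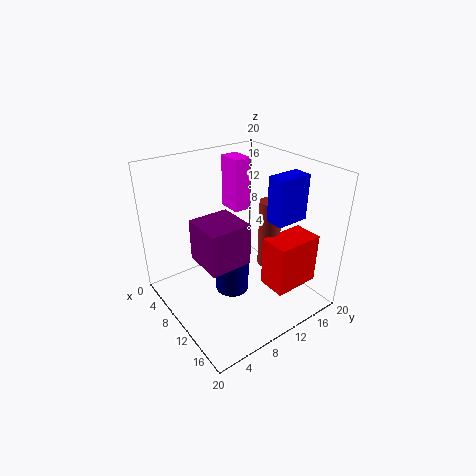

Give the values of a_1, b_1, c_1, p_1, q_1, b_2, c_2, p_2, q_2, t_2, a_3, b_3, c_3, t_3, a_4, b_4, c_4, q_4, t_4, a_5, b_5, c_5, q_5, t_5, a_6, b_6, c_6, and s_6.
a_1 = 14.5, b_1 = 0.5, c_1 = 13, p_1 = 4.5, q_1 = 4.5, b_2 = 12, c_2 = 13.5, p_2 = 2.5, q_2 = 4.5, t_2 = 6, a_3 = 8.5, b_3 = 10, c_3 = 0.5, t_3 = 9, a_4 = 13.5, b_4 = 11.5, c_4 = 4, q_4 = 6.5, t_4 = 7, a_5 = 4, b_5 = 11.5, c_5 = 12.5, q_5 = 2.5, t_5 = 7.5, a_6 = 12.5, b_6 = 13.5, c_6 = 6, s_6 = 1.5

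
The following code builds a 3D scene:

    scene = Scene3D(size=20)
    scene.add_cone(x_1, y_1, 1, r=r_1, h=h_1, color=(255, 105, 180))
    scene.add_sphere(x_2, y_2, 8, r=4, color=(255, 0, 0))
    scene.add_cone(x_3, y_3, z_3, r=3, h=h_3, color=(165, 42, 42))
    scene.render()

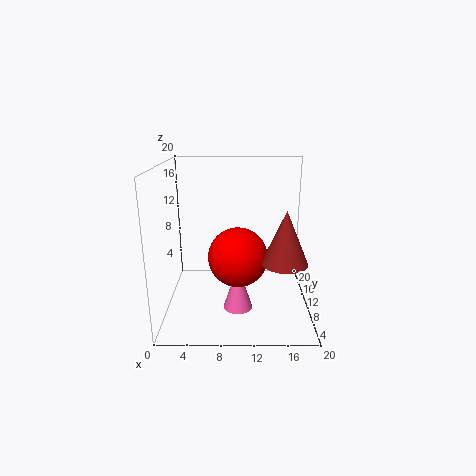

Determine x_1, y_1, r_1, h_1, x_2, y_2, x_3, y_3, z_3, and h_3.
x_1 = 10; y_1 = 7; r_1 = 2; h_1 = 6; x_2 = 10; y_2 = 8; x_3 = 16; y_3 = 6; z_3 = 8; h_3 = 7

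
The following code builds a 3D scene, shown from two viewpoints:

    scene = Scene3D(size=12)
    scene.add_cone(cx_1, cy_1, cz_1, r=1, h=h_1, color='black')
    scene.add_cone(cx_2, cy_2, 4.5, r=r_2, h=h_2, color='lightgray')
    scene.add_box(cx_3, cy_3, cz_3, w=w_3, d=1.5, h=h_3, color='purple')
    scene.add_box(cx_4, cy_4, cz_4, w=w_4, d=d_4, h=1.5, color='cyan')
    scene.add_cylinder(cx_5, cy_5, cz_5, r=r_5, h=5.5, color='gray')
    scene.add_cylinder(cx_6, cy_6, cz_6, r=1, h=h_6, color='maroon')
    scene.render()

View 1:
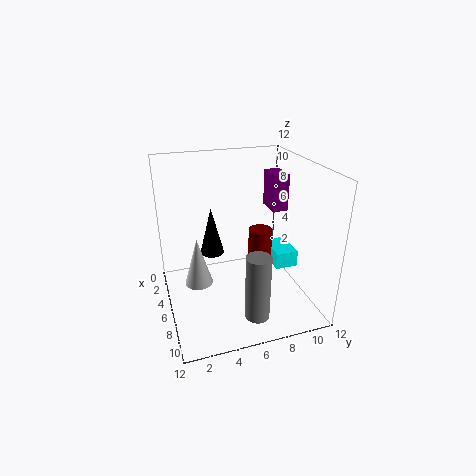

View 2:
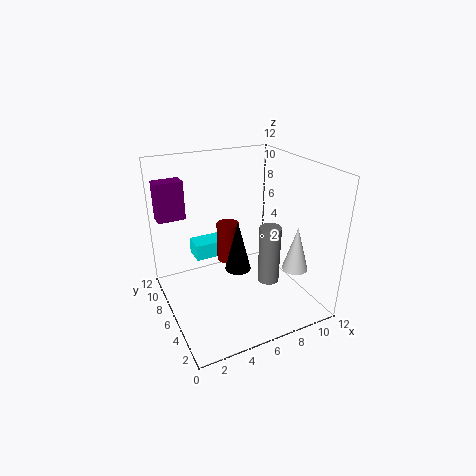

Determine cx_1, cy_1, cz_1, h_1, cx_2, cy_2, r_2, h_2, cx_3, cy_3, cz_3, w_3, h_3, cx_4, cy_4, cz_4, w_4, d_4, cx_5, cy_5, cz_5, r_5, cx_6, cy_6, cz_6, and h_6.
cx_1 = 5, cy_1 = 4, cz_1 = 4.5, h_1 = 4, cx_2 = 9, cy_2 = 2, r_2 = 1, h_2 = 3.5, cx_3 = 0.5, cy_3 = 10.5, cz_3 = 6.5, w_3 = 2.5, h_3 = 3.5, cx_4 = 3.5, cy_4 = 9.5, cz_4 = 2.5, w_4 = 3, d_4 = 2, cx_5 = 9.5, cy_5 = 6.5, cz_5 = 0.5, r_5 = 1, cx_6 = 6, cy_6 = 8, cz_6 = 3, h_6 = 3.5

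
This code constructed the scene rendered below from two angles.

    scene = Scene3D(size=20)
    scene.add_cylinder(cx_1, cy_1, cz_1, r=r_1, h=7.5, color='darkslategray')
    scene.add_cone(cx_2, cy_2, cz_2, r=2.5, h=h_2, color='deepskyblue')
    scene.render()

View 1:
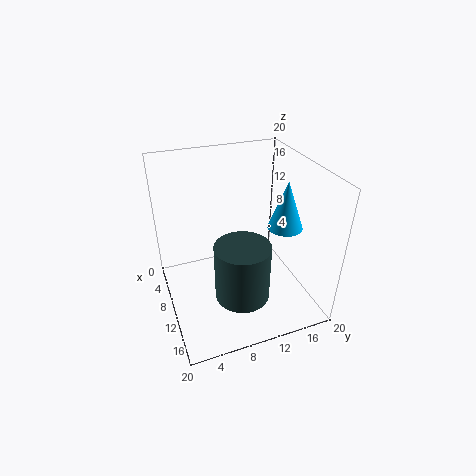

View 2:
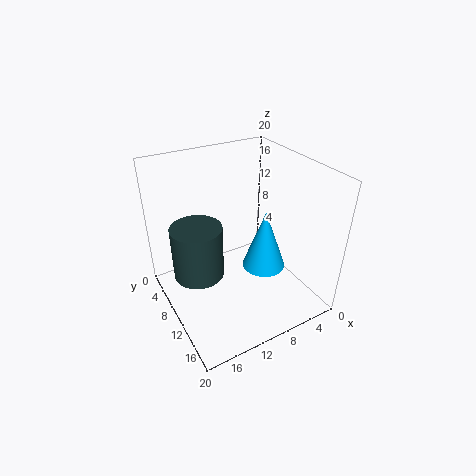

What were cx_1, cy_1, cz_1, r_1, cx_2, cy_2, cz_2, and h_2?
cx_1 = 15.5; cy_1 = 8.5; cz_1 = 5; r_1 = 3.5; cx_2 = 10.5; cy_2 = 17; cz_2 = 10.5; h_2 = 7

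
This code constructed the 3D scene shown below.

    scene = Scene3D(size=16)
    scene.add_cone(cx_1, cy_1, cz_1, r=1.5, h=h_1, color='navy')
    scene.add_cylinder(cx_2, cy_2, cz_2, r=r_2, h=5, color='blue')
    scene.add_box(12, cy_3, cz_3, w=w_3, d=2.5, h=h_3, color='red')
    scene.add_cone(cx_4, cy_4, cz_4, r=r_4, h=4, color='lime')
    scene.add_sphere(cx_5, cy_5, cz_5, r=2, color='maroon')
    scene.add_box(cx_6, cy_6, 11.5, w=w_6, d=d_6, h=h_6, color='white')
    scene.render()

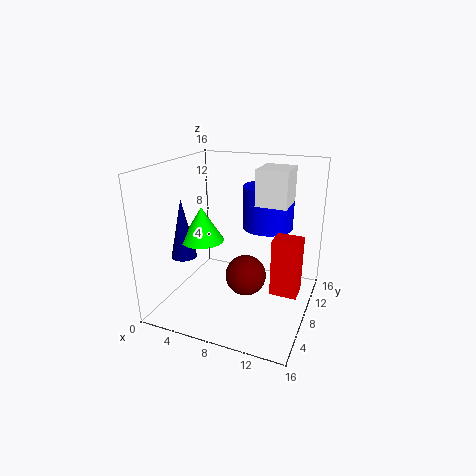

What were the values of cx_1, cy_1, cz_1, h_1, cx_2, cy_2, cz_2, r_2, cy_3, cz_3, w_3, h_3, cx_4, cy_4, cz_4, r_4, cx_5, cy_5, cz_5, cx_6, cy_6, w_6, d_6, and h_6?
cx_1 = 1.5
cy_1 = 7
cz_1 = 5
h_1 = 7
cx_2 = 10
cy_2 = 12.5
cz_2 = 8
r_2 = 3
cy_3 = 7.5
cz_3 = 2
w_3 = 3
h_3 = 6.5
cx_4 = 3.5
cy_4 = 8
cz_4 = 7
r_4 = 2.5
cx_5 = 10.5
cy_5 = 4
cz_5 = 6
cx_6 = 9.5
cy_6 = 9
w_6 = 3.5
d_6 = 4
h_6 = 4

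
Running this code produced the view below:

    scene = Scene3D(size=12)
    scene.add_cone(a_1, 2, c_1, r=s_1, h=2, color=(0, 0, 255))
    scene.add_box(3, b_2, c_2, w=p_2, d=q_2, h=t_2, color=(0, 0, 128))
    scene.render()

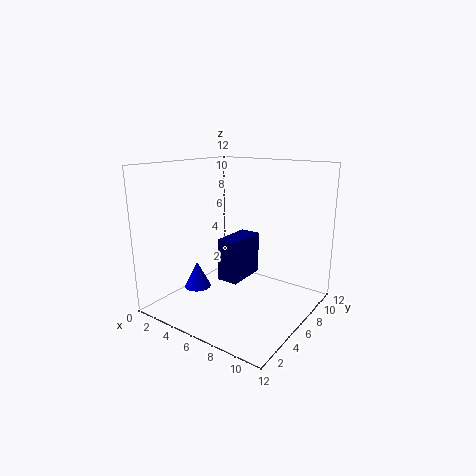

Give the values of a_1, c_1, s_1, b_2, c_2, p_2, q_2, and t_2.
a_1 = 5
c_1 = 3
s_1 = 1
b_2 = 7
c_2 = 1
p_2 = 2
q_2 = 4
t_2 = 4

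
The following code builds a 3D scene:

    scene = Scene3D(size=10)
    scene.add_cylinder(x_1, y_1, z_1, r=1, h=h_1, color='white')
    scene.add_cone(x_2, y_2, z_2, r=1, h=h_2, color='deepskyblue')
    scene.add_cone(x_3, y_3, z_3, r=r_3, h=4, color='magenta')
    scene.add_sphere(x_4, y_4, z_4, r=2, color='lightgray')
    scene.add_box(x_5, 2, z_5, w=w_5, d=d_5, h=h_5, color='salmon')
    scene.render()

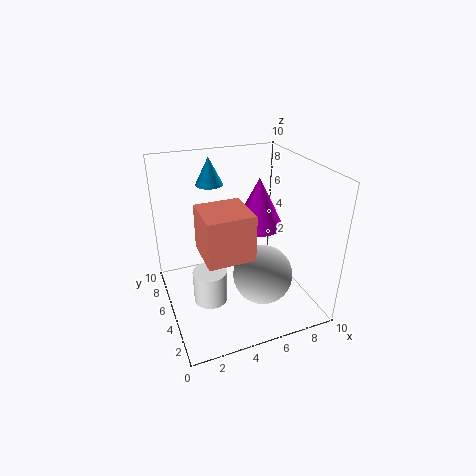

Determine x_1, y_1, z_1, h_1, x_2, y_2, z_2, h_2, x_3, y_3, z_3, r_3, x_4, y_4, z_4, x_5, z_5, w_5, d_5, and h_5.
x_1 = 2, y_1 = 2, z_1 = 3, h_1 = 2, x_2 = 4, y_2 = 8, z_2 = 8, h_2 = 2, x_3 = 8, y_3 = 8, z_3 = 4, r_3 = 2, x_4 = 6, y_4 = 3, z_4 = 3, x_5 = 2, z_5 = 5, w_5 = 3, d_5 = 3, h_5 = 3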